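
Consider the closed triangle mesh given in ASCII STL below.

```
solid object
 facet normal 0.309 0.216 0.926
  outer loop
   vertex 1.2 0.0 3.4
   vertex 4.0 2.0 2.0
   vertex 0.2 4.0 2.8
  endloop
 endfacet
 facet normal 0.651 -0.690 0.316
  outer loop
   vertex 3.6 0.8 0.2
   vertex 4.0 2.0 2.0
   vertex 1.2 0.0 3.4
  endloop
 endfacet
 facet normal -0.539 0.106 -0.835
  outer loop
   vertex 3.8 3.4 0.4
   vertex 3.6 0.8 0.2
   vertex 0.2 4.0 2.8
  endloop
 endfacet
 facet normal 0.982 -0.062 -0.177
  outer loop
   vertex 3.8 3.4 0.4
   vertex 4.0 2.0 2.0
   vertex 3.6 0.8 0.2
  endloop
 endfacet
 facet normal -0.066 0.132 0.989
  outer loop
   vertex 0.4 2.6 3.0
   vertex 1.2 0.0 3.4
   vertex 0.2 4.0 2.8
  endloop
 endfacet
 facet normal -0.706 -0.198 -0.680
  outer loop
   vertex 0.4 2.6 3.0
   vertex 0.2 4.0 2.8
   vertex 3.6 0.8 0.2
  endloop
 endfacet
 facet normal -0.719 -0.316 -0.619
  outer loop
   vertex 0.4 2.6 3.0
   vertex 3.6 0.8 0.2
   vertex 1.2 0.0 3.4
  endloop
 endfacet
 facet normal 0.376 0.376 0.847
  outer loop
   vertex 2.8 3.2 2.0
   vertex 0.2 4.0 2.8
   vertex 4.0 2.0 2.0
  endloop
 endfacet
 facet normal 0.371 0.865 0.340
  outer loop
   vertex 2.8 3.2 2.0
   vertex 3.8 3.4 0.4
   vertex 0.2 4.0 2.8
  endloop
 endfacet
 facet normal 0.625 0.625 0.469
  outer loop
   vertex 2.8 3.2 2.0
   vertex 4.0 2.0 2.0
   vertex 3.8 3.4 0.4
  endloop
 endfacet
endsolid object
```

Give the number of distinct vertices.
7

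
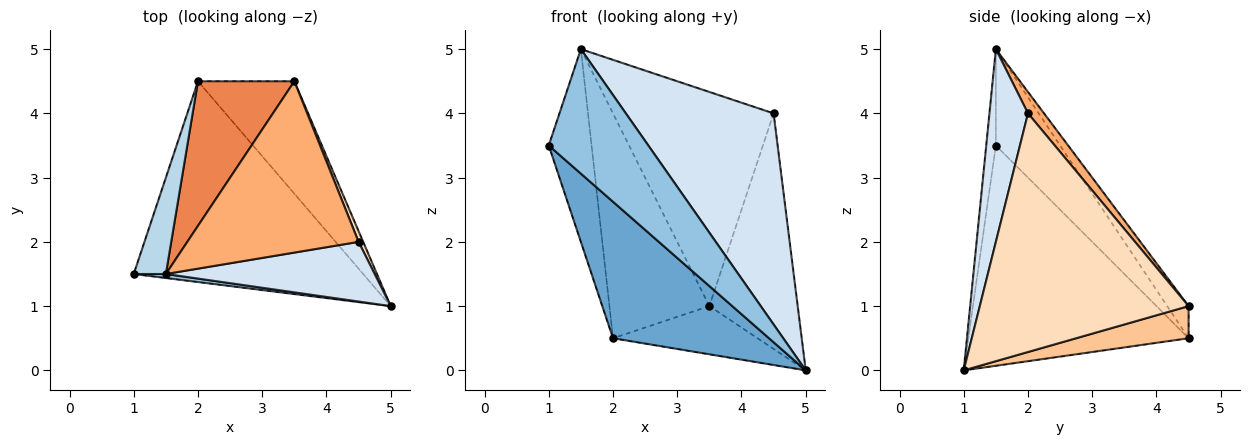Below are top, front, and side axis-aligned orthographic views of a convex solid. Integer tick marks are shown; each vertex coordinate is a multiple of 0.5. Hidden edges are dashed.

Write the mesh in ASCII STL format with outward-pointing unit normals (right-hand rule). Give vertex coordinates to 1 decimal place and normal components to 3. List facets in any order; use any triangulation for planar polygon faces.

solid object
 facet normal -0.622 -0.440 -0.648
  outer loop
   vertex 2.0 4.5 0.5
   vertex 5.0 1.0 0.0
   vertex 1.0 1.5 3.5
  endloop
 endfacet
 facet normal -0.096 -0.995 0.032
  outer loop
   vertex 1.5 1.5 5.0
   vertex 1.0 1.5 3.5
   vertex 5.0 1.0 0.0
  endloop
 endfacet
 facet normal -0.802 0.535 0.267
  outer loop
   vertex 1.5 1.5 5.0
   vertex 2.0 4.5 0.5
   vertex 1.0 1.5 3.5
  endloop
 endfacet
 facet normal 0.243 -0.933 0.264
  outer loop
   vertex 4.5 2.0 4.0
   vertex 1.5 1.5 5.0
   vertex 5.0 1.0 0.0
  endloop
 endfacet
 facet normal -0.177 0.828 0.532
  outer loop
   vertex 3.5 4.5 1.0
   vertex 2.0 4.5 0.5
   vertex 1.5 1.5 5.0
  endloop
 endfacet
 facet normal 0.078 0.778 0.623
  outer loop
   vertex 3.5 4.5 1.0
   vertex 1.5 1.5 5.0
   vertex 4.5 2.0 4.0
  endloop
 endfacet
 facet normal 0.293 0.377 -0.879
  outer loop
   vertex 3.5 4.5 1.0
   vertex 5.0 1.0 0.0
   vertex 2.0 4.5 0.5
  endloop
 endfacet
 facet normal 0.921 0.390 0.018
  outer loop
   vertex 3.5 4.5 1.0
   vertex 4.5 2.0 4.0
   vertex 5.0 1.0 0.0
  endloop
 endfacet
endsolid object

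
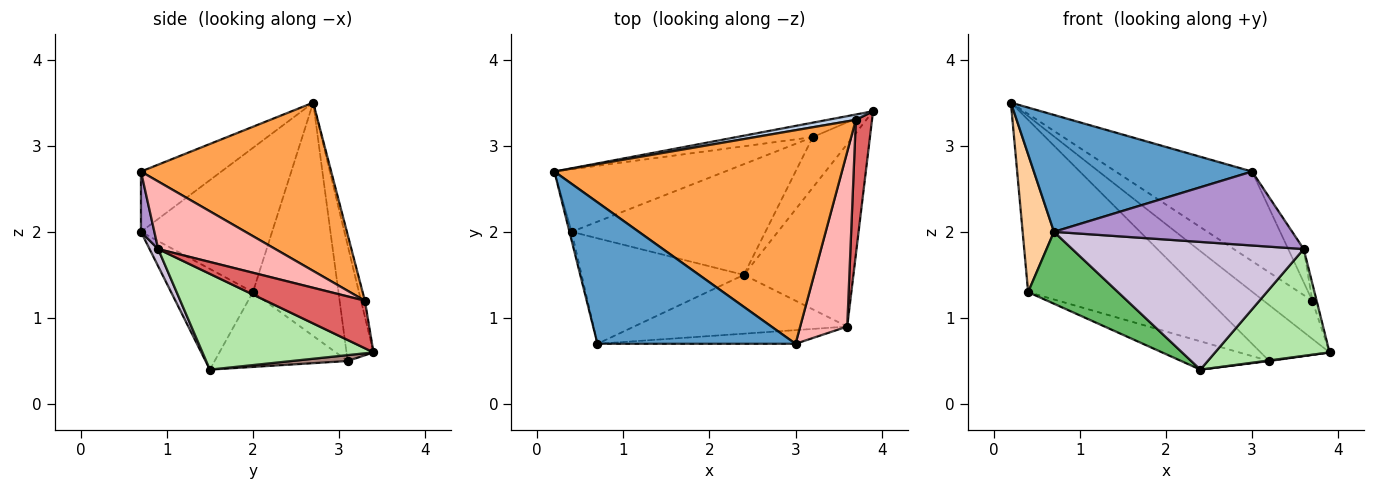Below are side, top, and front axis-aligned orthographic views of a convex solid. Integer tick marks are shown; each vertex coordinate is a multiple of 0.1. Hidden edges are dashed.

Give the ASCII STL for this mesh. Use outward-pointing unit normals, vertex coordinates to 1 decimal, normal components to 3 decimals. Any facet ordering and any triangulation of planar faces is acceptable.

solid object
 facet normal -0.228 -0.620 0.751
  outer loop
   vertex 0.7 0.7 2.0
   vertex 3.0 0.7 2.7
   vertex 0.2 2.7 3.5
  endloop
 endfacet
 facet normal -0.078 0.987 0.138
  outer loop
   vertex 3.7 3.3 1.2
   vertex 3.9 3.4 0.6
   vertex 0.2 2.7 3.5
  endloop
 endfacet
 facet normal 0.475 0.340 0.812
  outer loop
   vertex 3.7 3.3 1.2
   vertex 0.2 2.7 3.5
   vertex 3.0 0.7 2.7
  endloop
 endfacet
 facet normal -0.973 -0.232 -0.015
  outer loop
   vertex 0.4 2.0 1.3
   vertex 0.7 0.7 2.0
   vertex 0.2 2.7 3.5
  endloop
 endfacet
 facet normal -0.456 -0.501 -0.735
  outer loop
   vertex 0.4 2.0 1.3
   vertex 2.4 1.5 0.4
   vertex 0.7 0.7 2.0
  endloop
 endfacet
 facet normal 0.602 -0.403 -0.689
  outer loop
   vertex 3.6 0.9 1.8
   vertex 2.4 1.5 0.4
   vertex 3.9 3.4 0.6
  endloop
 endfacet
 facet normal 0.946 0.041 0.322
  outer loop
   vertex 3.6 0.9 1.8
   vertex 3.9 3.4 0.6
   vertex 3.7 3.3 1.2
  endloop
 endfacet
 facet normal 0.816 0.108 0.568
  outer loop
   vertex 3.6 0.9 1.8
   vertex 3.7 3.3 1.2
   vertex 3.0 0.7 2.7
  endloop
 endfacet
 facet normal 0.055 -0.982 -0.181
  outer loop
   vertex 3.6 0.9 1.8
   vertex 3.0 0.7 2.7
   vertex 0.7 0.7 2.0
  endloop
 endfacet
 facet normal 0.034 -0.908 -0.418
  outer loop
   vertex 3.6 0.9 1.8
   vertex 0.7 0.7 2.0
   vertex 2.4 1.5 0.4
  endloop
 endfacet
 facet normal 0.146 -0.011 -0.989
  outer loop
   vertex 3.2 3.1 0.5
   vertex 3.9 3.4 0.6
   vertex 2.4 1.5 0.4
  endloop
 endfacet
 facet normal -0.350 0.232 -0.907
  outer loop
   vertex 3.2 3.1 0.5
   vertex 2.4 1.5 0.4
   vertex 0.4 2.0 1.3
  endloop
 endfacet
 facet normal -0.355 0.905 -0.234
  outer loop
   vertex 3.2 3.1 0.5
   vertex 0.2 2.7 3.5
   vertex 3.9 3.4 0.6
  endloop
 endfacet
 facet normal -0.423 0.852 -0.309
  outer loop
   vertex 3.2 3.1 0.5
   vertex 0.4 2.0 1.3
   vertex 0.2 2.7 3.5
  endloop
 endfacet
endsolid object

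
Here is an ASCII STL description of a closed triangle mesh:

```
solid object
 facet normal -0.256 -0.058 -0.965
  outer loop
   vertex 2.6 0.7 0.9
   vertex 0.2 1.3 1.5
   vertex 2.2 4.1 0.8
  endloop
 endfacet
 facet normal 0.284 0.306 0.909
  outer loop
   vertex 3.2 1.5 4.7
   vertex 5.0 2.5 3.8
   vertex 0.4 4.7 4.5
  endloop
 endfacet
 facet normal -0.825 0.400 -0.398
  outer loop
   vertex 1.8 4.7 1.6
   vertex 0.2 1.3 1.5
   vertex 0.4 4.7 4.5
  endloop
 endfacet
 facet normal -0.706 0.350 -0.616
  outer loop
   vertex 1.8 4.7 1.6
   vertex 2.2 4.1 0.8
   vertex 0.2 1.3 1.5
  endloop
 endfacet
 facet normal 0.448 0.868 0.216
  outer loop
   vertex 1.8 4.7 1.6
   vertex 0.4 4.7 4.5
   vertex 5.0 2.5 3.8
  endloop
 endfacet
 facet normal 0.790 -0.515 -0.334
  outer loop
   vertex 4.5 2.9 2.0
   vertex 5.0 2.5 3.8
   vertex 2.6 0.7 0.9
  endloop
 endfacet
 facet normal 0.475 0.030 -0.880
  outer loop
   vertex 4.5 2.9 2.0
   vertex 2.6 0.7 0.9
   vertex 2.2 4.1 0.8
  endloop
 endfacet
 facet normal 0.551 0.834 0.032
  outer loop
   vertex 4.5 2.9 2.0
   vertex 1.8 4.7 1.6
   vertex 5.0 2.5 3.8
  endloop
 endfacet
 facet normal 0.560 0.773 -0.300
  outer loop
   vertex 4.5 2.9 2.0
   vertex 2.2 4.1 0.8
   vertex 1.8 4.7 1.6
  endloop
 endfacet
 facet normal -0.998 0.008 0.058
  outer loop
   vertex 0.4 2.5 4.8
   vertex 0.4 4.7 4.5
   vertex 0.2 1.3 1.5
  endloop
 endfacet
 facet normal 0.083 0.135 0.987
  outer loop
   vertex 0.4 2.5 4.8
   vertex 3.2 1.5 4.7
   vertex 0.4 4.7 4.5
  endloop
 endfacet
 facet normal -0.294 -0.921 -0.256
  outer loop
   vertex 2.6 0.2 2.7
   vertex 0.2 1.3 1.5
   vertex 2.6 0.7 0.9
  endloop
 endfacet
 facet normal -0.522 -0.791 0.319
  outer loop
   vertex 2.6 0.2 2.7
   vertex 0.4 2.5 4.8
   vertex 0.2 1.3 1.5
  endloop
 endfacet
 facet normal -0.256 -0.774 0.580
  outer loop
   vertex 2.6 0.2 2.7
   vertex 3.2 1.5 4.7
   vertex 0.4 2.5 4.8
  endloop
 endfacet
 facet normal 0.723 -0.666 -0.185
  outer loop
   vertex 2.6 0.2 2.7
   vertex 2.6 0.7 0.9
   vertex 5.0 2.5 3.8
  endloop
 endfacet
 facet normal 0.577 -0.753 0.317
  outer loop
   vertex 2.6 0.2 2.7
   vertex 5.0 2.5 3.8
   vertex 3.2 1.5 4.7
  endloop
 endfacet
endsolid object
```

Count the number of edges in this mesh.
24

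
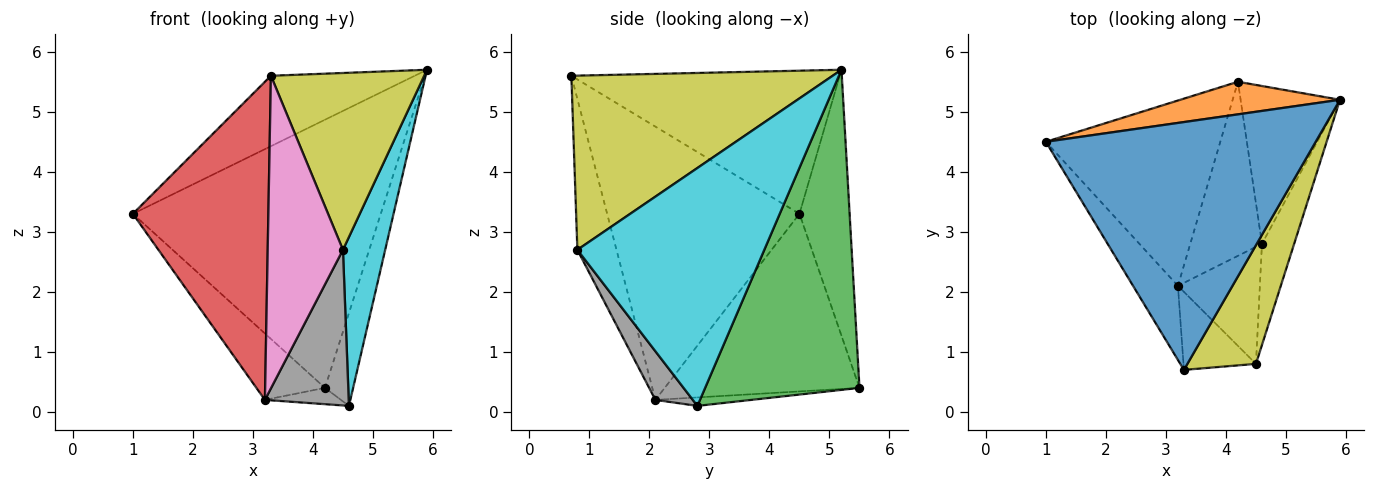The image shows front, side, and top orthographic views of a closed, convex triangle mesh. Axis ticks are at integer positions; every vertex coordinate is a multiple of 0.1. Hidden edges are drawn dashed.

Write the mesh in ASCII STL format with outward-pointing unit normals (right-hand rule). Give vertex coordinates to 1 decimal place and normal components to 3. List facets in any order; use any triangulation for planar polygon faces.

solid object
 facet normal -0.454 0.244 0.857
  outer loop
   vertex 3.3 0.7 5.6
   vertex 5.9 5.2 5.7
   vertex 1.0 4.5 3.3
  endloop
 endfacet
 facet normal -0.197 0.973 0.118
  outer loop
   vertex 4.2 5.5 0.4
   vertex 1.0 4.5 3.3
   vertex 5.9 5.2 5.7
  endloop
 endfacet
 facet normal 0.941 0.172 -0.292
  outer loop
   vertex 4.2 5.5 0.4
   vertex 5.9 5.2 5.7
   vertex 4.6 2.8 0.1
  endloop
 endfacet
 facet normal -0.810 -0.571 -0.133
  outer loop
   vertex 3.2 2.1 0.2
   vertex 3.3 0.7 5.6
   vertex 1.0 4.5 3.3
  endloop
 endfacet
 facet normal -0.692 0.244 -0.680
  outer loop
   vertex 3.2 2.1 0.2
   vertex 1.0 4.5 3.3
   vertex 4.2 5.5 0.4
  endloop
 endfacet
 facet normal -0.117 0.093 -0.989
  outer loop
   vertex 3.2 2.1 0.2
   vertex 4.2 5.5 0.4
   vertex 4.6 2.8 0.1
  endloop
 endfacet
 facet normal -0.450 -0.866 -0.216
  outer loop
   vertex 4.5 0.8 2.7
   vertex 3.3 0.7 5.6
   vertex 3.2 2.1 0.2
  endloop
 endfacet
 facet normal 0.336 -0.753 -0.566
  outer loop
   vertex 4.5 0.8 2.7
   vertex 3.2 2.1 0.2
   vertex 4.6 2.8 0.1
  endloop
 endfacet
 facet normal 0.817 -0.479 0.321
  outer loop
   vertex 4.5 0.8 2.7
   vertex 5.9 5.2 5.7
   vertex 3.3 0.7 5.6
  endloop
 endfacet
 facet normal 0.967 -0.218 -0.131
  outer loop
   vertex 4.5 0.8 2.7
   vertex 4.6 2.8 0.1
   vertex 5.9 5.2 5.7
  endloop
 endfacet
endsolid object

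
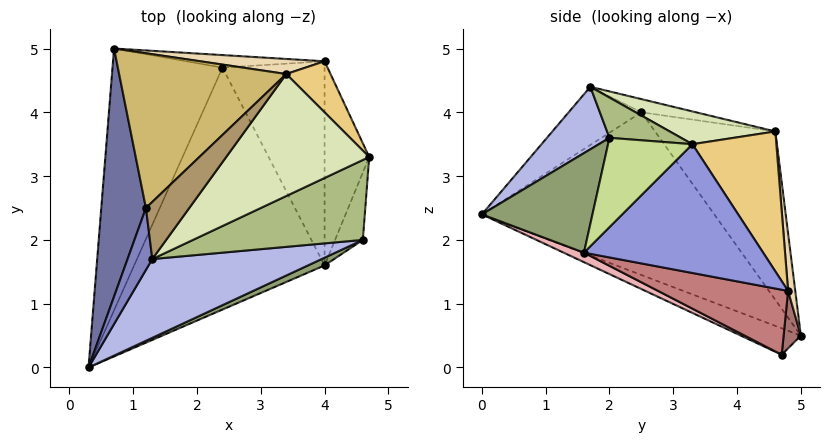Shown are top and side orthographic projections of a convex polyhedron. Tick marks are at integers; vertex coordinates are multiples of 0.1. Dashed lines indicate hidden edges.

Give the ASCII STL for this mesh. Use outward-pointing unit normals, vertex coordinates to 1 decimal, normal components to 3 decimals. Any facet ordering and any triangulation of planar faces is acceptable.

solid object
 facet normal -0.949 0.175 0.261
  outer loop
   vertex 1.2 2.5 4.0
   vertex 0.7 5.0 0.5
   vertex 0.3 0.0 2.4
  endloop
 endfacet
 facet normal -0.917 0.080 0.390
  outer loop
   vertex 1.2 2.5 4.0
   vertex 0.3 0.0 2.4
   vertex 1.3 1.7 4.4
  endloop
 endfacet
 facet normal 0.943 -0.061 -0.327
  outer loop
   vertex 4.0 4.8 1.2
   vertex 4.7 3.3 3.5
   vertex 4.0 1.6 1.8
  endloop
 endfacet
 facet normal 0.210 -0.794 0.570
  outer loop
   vertex 4.6 2.0 3.6
   vertex 1.3 1.7 4.4
   vertex 0.3 0.0 2.4
  endloop
 endfacet
 facet normal 0.405 -0.912 0.068
  outer loop
   vertex 4.6 2.0 3.6
   vertex 0.3 0.0 2.4
   vertex 4.0 1.6 1.8
  endloop
 endfacet
 facet normal 0.230 0.057 0.971
  outer loop
   vertex 4.6 2.0 3.6
   vertex 4.7 3.3 3.5
   vertex 1.3 1.7 4.4
  endloop
 endfacet
 facet normal 0.951 -0.096 -0.296
  outer loop
   vertex 4.6 2.0 3.6
   vertex 4.0 1.6 1.8
   vertex 4.7 3.3 3.5
  endloop
 endfacet
 facet normal 0.223 0.073 0.972
  outer loop
   vertex 3.4 4.6 3.7
   vertex 1.3 1.7 4.4
   vertex 4.7 3.3 3.5
  endloop
 endfacet
 facet normal -0.266 0.404 0.875
  outer loop
   vertex 3.4 4.6 3.7
   vertex 1.2 2.5 4.0
   vertex 1.3 1.7 4.4
  endloop
 endfacet
 facet normal -0.542 0.645 0.538
  outer loop
   vertex 3.4 4.6 3.7
   vertex 0.7 5.0 0.5
   vertex 1.2 2.5 4.0
  endloop
 endfacet
 facet normal 0.706 0.672 0.223
  outer loop
   vertex 3.4 4.6 3.7
   vertex 4.7 3.3 3.5
   vertex 4.0 4.8 1.2
  endloop
 endfacet
 facet normal 0.041 0.995 0.090
  outer loop
   vertex 3.4 4.6 3.7
   vertex 4.0 4.8 1.2
   vertex 0.7 5.0 0.5
  endloop
 endfacet
 facet normal 0.118 0.952 -0.284
  outer loop
   vertex 2.4 4.7 0.2
   vertex 0.7 5.0 0.5
   vertex 4.0 4.8 1.2
  endloop
 endfacet
 facet normal 0.530 -0.156 -0.833
  outer loop
   vertex 2.4 4.7 0.2
   vertex 4.0 4.8 1.2
   vertex 4.0 1.6 1.8
  endloop
 endfacet
 facet normal -0.220 -0.331 -0.918
  outer loop
   vertex 2.4 4.7 0.2
   vertex 0.3 0.0 2.4
   vertex 0.7 5.0 0.5
  endloop
 endfacet
 facet normal 0.045 -0.440 -0.897
  outer loop
   vertex 2.4 4.7 0.2
   vertex 4.0 1.6 1.8
   vertex 0.3 0.0 2.4
  endloop
 endfacet
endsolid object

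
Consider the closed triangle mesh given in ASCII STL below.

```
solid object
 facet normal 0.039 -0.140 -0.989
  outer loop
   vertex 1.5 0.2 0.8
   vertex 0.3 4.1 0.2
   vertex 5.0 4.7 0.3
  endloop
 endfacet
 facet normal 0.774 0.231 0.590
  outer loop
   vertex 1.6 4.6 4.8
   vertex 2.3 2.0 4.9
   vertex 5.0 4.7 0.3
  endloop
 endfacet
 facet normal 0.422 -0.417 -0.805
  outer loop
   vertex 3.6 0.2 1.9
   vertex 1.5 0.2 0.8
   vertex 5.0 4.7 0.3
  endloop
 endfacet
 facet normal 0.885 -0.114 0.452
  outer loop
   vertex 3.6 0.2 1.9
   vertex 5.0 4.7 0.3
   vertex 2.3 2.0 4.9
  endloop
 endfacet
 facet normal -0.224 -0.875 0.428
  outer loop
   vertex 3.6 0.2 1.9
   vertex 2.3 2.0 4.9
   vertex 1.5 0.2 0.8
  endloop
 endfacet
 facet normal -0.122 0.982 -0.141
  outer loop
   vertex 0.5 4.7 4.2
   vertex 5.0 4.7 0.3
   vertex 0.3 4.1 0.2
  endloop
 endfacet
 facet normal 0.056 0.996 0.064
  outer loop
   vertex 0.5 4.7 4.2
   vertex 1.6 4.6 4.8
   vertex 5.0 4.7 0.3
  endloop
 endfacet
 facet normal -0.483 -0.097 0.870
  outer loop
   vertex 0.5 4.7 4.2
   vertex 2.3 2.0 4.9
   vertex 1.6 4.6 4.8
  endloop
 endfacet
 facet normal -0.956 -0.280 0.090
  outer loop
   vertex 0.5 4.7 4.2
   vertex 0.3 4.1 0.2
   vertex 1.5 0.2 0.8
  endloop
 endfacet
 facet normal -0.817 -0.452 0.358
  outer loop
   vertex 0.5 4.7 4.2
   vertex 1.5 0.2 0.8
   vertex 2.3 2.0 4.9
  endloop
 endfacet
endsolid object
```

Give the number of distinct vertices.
7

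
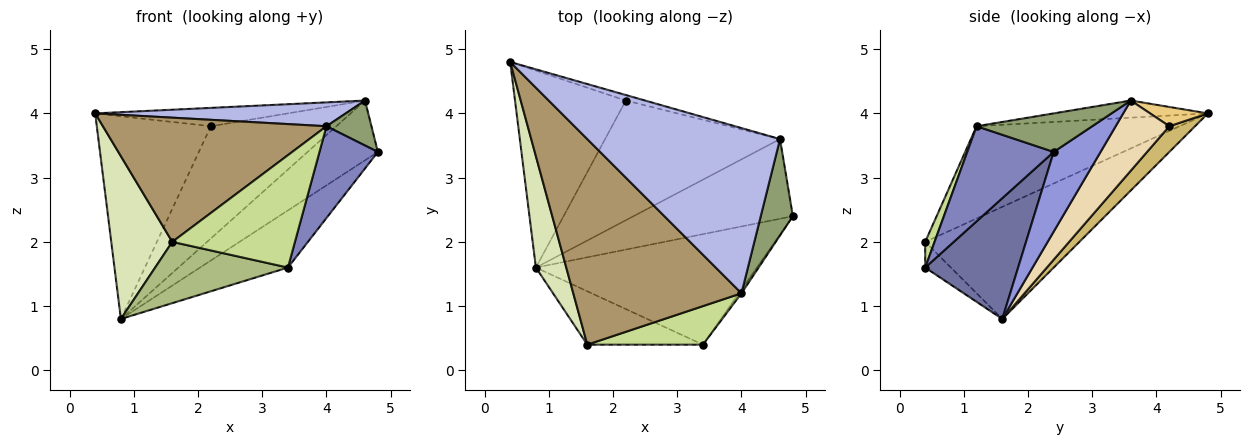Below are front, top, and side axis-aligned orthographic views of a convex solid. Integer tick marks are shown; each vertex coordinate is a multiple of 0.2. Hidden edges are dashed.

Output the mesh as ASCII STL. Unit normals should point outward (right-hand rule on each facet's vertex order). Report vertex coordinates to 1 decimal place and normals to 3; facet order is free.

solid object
 facet normal 0.437 0.413 -0.799
  outer loop
   vertex 3.4 0.4 1.6
   vertex 0.8 1.6 0.8
   vertex 4.8 2.4 3.4
  endloop
 endfacet
 facet normal 0.828 -0.560 -0.022
  outer loop
   vertex 4.0 1.2 3.8
   vertex 3.4 0.4 1.6
   vertex 4.8 2.4 3.4
  endloop
 endfacet
 facet normal 0.371 0.557 -0.743
  outer loop
   vertex 4.6 3.6 4.2
   vertex 4.8 2.4 3.4
   vertex 0.8 1.6 0.8
  endloop
 endfacet
 facet normal -0.088 -0.142 0.986
  outer loop
   vertex 4.6 3.6 4.2
   vertex 0.4 4.8 4.0
   vertex 4.0 1.2 3.8
  endloop
 endfacet
 facet normal 0.736 -0.286 0.613
  outer loop
   vertex 4.6 3.6 4.2
   vertex 4.0 1.2 3.8
   vertex 4.8 2.4 3.4
  endloop
 endfacet
 facet normal -0.144 -0.746 -0.650
  outer loop
   vertex 1.6 0.4 2.0
   vertex 0.8 1.6 0.8
   vertex 3.4 0.4 1.6
  endloop
 endfacet
 facet normal 0.072 -0.943 0.323
  outer loop
   vertex 1.6 0.4 2.0
   vertex 3.4 0.4 1.6
   vertex 4.0 1.2 3.8
  endloop
 endfacet
 facet normal -0.902 -0.357 0.244
  outer loop
   vertex 1.6 0.4 2.0
   vertex 0.4 4.8 4.0
   vertex 0.8 1.6 0.8
  endloop
 endfacet
 facet normal -0.425 -0.468 0.775
  outer loop
   vertex 1.6 0.4 2.0
   vertex 4.0 1.2 3.8
   vertex 0.4 4.8 4.0
  endloop
 endfacet
 facet normal 0.160 0.708 -0.688
  outer loop
   vertex 2.2 4.2 3.8
   vertex 0.8 1.6 0.8
   vertex 0.4 4.8 4.0
  endloop
 endfacet
 facet normal 0.276 0.921 -0.276
  outer loop
   vertex 2.2 4.2 3.8
   vertex 0.4 4.8 4.0
   vertex 4.6 3.6 4.2
  endloop
 endfacet
 facet normal 0.281 0.657 -0.700
  outer loop
   vertex 2.2 4.2 3.8
   vertex 4.6 3.6 4.2
   vertex 0.8 1.6 0.8
  endloop
 endfacet
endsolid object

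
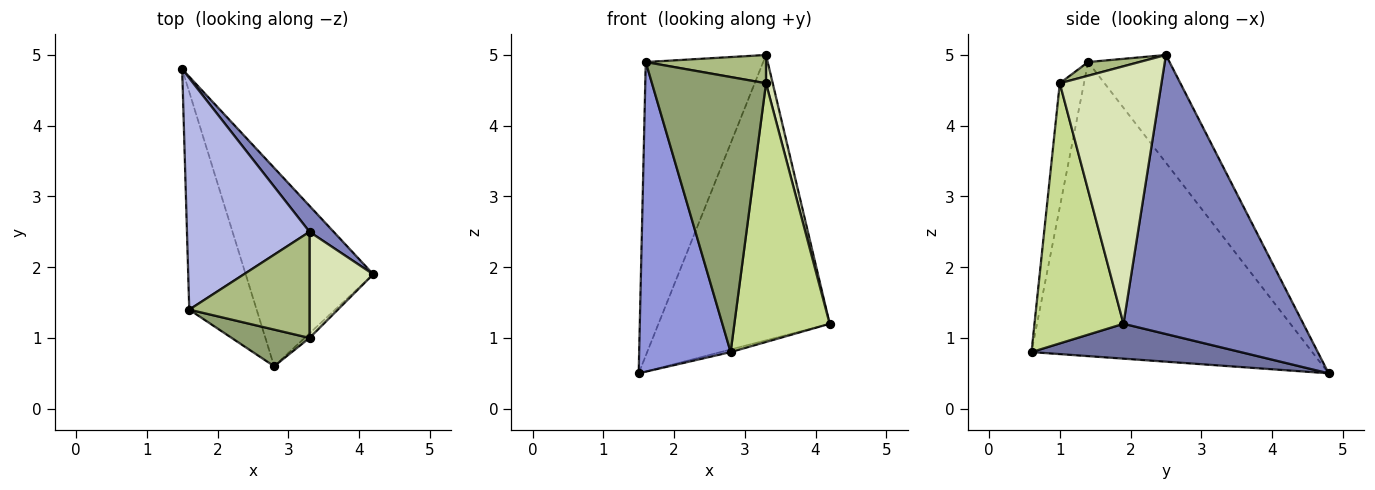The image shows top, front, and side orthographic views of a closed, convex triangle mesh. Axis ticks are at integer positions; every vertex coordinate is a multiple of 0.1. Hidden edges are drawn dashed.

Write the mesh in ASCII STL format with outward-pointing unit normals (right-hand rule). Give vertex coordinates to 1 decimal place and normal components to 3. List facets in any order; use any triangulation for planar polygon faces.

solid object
 facet normal 0.264 0.013 -0.965
  outer loop
   vertex 2.8 0.6 0.8
   vertex 1.5 4.8 0.5
   vertex 4.2 1.9 1.2
  endloop
 endfacet
 facet normal 0.723 0.688 0.063
  outer loop
   vertex 3.3 2.5 5.0
   vertex 4.2 1.9 1.2
   vertex 1.5 4.8 0.5
  endloop
 endfacet
 facet normal -0.929 -0.303 -0.213
  outer loop
   vertex 1.6 1.4 4.9
   vertex 1.5 4.8 0.5
   vertex 2.8 0.6 0.8
  endloop
 endfacet
 facet normal -0.478 0.690 0.544
  outer loop
   vertex 1.6 1.4 4.9
   vertex 3.3 2.5 5.0
   vertex 1.5 4.8 0.5
  endloop
 endfacet
 facet normal -0.205 -0.970 0.129
  outer loop
   vertex 3.3 1.0 4.6
   vertex 1.6 1.4 4.9
   vertex 2.8 0.6 0.8
  endloop
 endfacet
 facet normal 0.109 -0.256 0.960
  outer loop
   vertex 3.3 1.0 4.6
   vertex 3.3 2.5 5.0
   vertex 1.6 1.4 4.9
  endloop
 endfacet
 facet normal 0.682 -0.731 -0.013
  outer loop
   vertex 3.3 1.0 4.6
   vertex 2.8 0.6 0.8
   vertex 4.2 1.9 1.2
  endloop
 endfacet
 facet normal 0.969 -0.064 0.240
  outer loop
   vertex 3.3 1.0 4.6
   vertex 4.2 1.9 1.2
   vertex 3.3 2.5 5.0
  endloop
 endfacet
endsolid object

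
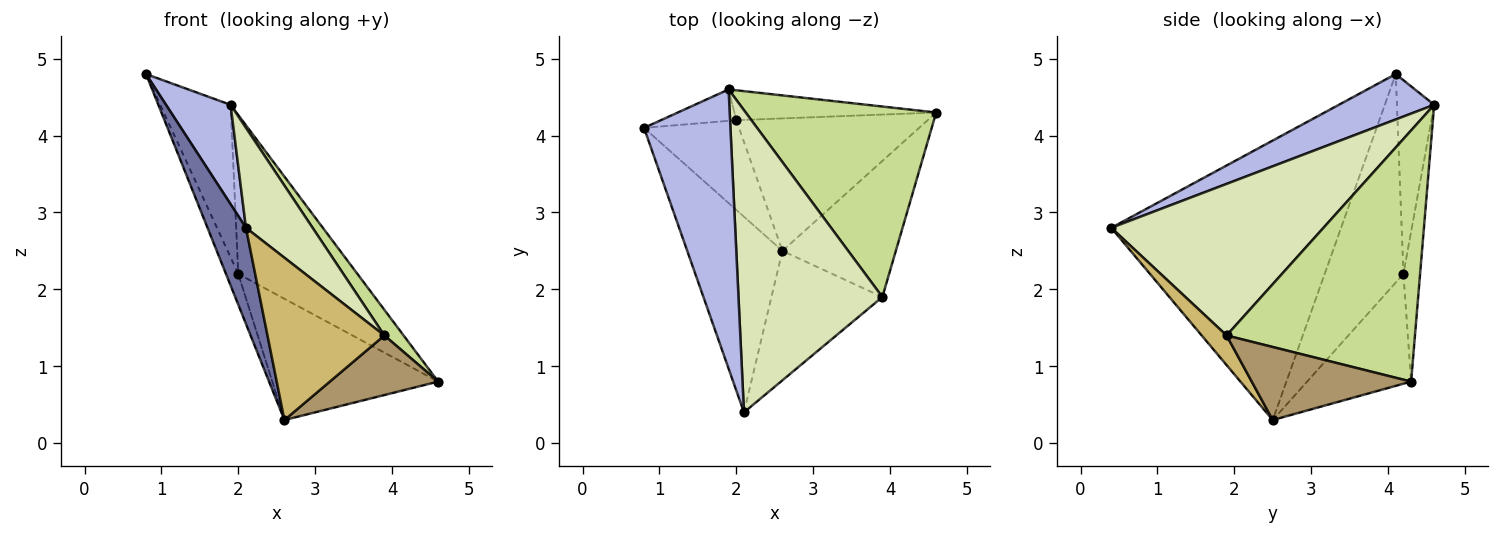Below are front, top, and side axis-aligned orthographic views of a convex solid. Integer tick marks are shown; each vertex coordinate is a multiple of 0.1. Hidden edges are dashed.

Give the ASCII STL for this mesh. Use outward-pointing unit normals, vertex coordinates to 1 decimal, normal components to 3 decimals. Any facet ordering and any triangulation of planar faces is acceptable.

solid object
 facet normal -0.935 -0.156 -0.318
  outer loop
   vertex 2.6 2.5 0.3
   vertex 2.1 0.4 2.8
   vertex 0.8 4.1 4.8
  endloop
 endfacet
 facet normal -0.901 0.141 -0.410
  outer loop
   vertex 2.0 4.2 2.2
   vertex 2.6 2.5 0.3
   vertex 0.8 4.1 4.8
  endloop
 endfacet
 facet normal -0.390 0.622 -0.679
  outer loop
   vertex 2.0 4.2 2.2
   vertex 4.6 4.3 0.8
   vertex 2.6 2.5 0.3
  endloop
 endfacet
 facet normal 0.444 -0.301 0.844
  outer loop
   vertex 1.9 4.6 4.4
   vertex 0.8 4.1 4.8
   vertex 2.1 0.4 2.8
  endloop
 endfacet
 facet normal -0.460 0.870 -0.179
  outer loop
   vertex 1.9 4.6 4.4
   vertex 2.0 4.2 2.2
   vertex 0.8 4.1 4.8
  endloop
 endfacet
 facet normal -0.136 0.974 -0.183
  outer loop
   vertex 1.9 4.6 4.4
   vertex 4.6 4.3 0.8
   vertex 2.0 4.2 2.2
  endloop
 endfacet
 facet normal 0.794 -0.081 0.602
  outer loop
   vertex 3.9 1.9 1.4
   vertex 4.6 4.3 0.8
   vertex 1.9 4.6 4.4
  endloop
 endfacet
 facet normal 0.707 -0.222 0.671
  outer loop
   vertex 3.9 1.9 1.4
   vertex 1.9 4.6 4.4
   vertex 2.1 0.4 2.8
  endloop
 endfacet
 facet normal 0.508 -0.345 -0.789
  outer loop
   vertex 3.9 1.9 1.4
   vertex 2.6 2.5 0.3
   vertex 4.6 4.3 0.8
  endloop
 endfacet
 facet normal 0.164 -0.771 -0.615
  outer loop
   vertex 3.9 1.9 1.4
   vertex 2.1 0.4 2.8
   vertex 2.6 2.5 0.3
  endloop
 endfacet
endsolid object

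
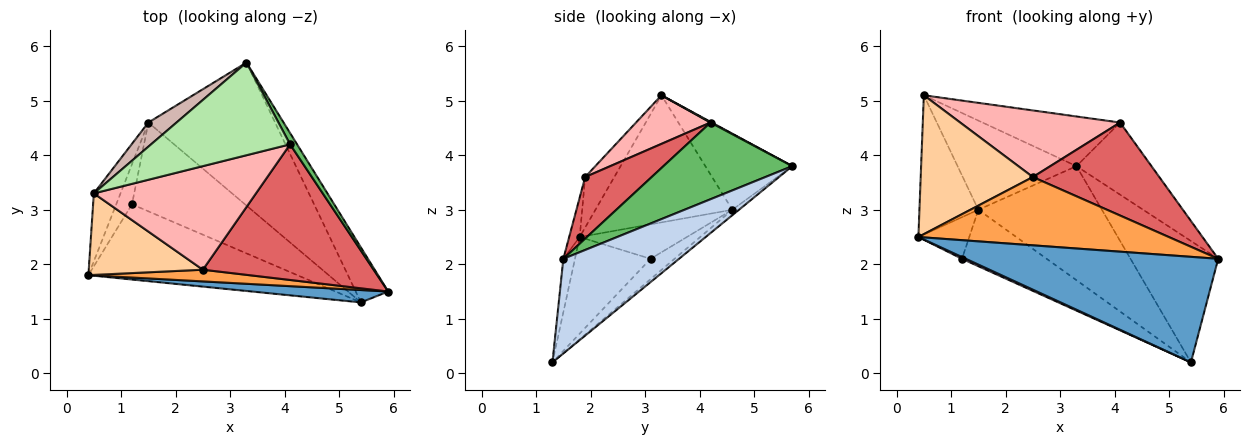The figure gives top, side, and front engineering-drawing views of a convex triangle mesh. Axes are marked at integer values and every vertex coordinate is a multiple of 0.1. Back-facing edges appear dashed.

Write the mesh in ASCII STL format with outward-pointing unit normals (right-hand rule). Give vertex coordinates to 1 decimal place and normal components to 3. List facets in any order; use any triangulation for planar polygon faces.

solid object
 facet normal -0.046 -0.992 0.116
  outer loop
   vertex 5.4 1.3 0.2
   vertex 5.9 1.5 2.1
   vertex 0.4 1.8 2.5
  endloop
 endfacet
 facet normal 0.769 0.583 -0.264
  outer loop
   vertex 5.4 1.3 0.2
   vertex 3.3 5.7 3.8
   vertex 5.9 1.5 2.1
  endloop
 endfacet
 facet normal -0.041 -0.985 0.169
  outer loop
   vertex 2.5 1.9 3.6
   vertex 0.4 1.8 2.5
   vertex 5.9 1.5 2.1
  endloop
 endfacet
 facet normal -0.219 -0.842 0.494
  outer loop
   vertex 2.5 1.9 3.6
   vertex 0.5 3.3 5.1
   vertex 0.4 1.8 2.5
  endloop
 endfacet
 facet normal 0.862 0.501 0.079
  outer loop
   vertex 4.1 4.2 4.6
   vertex 5.9 1.5 2.1
   vertex 3.3 5.7 3.8
  endloop
 endfacet
 facet normal 0.004 0.472 0.881
  outer loop
   vertex 4.1 4.2 4.6
   vertex 3.3 5.7 3.8
   vertex 0.5 3.3 5.1
  endloop
 endfacet
 facet normal 0.285 -0.542 0.791
  outer loop
   vertex 4.1 4.2 4.6
   vertex 2.5 1.9 3.6
   vertex 5.9 1.5 2.1
  endloop
 endfacet
 facet normal 0.244 -0.525 0.816
  outer loop
   vertex 4.1 4.2 4.6
   vertex 0.5 3.3 5.1
   vertex 2.5 1.9 3.6
  endloop
 endfacet
 facet normal -0.420 -0.021 -0.907
  outer loop
   vertex 1.2 3.1 2.1
   vertex 5.4 1.3 0.2
   vertex 0.4 1.8 2.5
  endloop
 endfacet
 facet normal -0.034 0.623 -0.781
  outer loop
   vertex 1.5 4.6 3.0
   vertex 3.3 5.7 3.8
   vertex 5.4 1.3 0.2
  endloop
 endfacet
 facet normal -0.150 0.531 -0.834
  outer loop
   vertex 1.5 4.6 3.0
   vertex 5.4 1.3 0.2
   vertex 1.2 3.1 2.1
  endloop
 endfacet
 facet normal -0.577 0.789 0.213
  outer loop
   vertex 1.5 4.6 3.0
   vertex 0.5 3.3 5.1
   vertex 3.3 5.7 3.8
  endloop
 endfacet
 facet normal -0.902 0.388 -0.189
  outer loop
   vertex 1.5 4.6 3.0
   vertex 0.4 1.8 2.5
   vertex 0.5 3.3 5.1
  endloop
 endfacet
 facet normal -0.835 0.396 -0.382
  outer loop
   vertex 1.5 4.6 3.0
   vertex 1.2 3.1 2.1
   vertex 0.4 1.8 2.5
  endloop
 endfacet
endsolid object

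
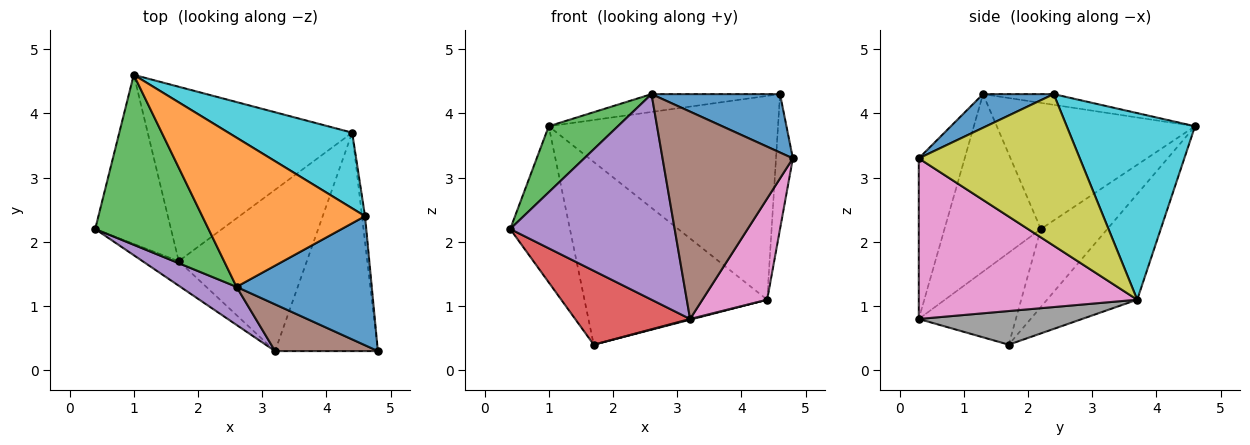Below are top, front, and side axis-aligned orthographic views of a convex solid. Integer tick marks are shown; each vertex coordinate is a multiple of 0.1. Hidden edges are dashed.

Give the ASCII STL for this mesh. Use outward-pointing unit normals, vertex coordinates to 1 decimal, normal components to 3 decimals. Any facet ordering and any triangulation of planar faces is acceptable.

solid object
 facet normal -0.603 0.541 -0.586
  outer loop
   vertex 1.7 1.7 0.4
   vertex 0.4 2.2 2.2
   vertex 1.0 4.6 3.8
  endloop
 endfacet
 facet normal -0.336 0.681 -0.650
  outer loop
   vertex 4.4 3.7 1.1
   vertex 1.7 1.7 0.4
   vertex 1.0 4.6 3.8
  endloop
 endfacet
 facet normal -0.720 -0.251 0.647
  outer loop
   vertex 2.6 1.3 4.3
   vertex 1.0 4.6 3.8
   vertex 0.4 2.2 2.2
  endloop
 endfacet
 facet normal -0.625 -0.740 -0.246
  outer loop
   vertex 3.2 0.3 0.8
   vertex 0.4 2.2 2.2
   vertex 1.7 1.7 0.4
  endloop
 endfacet
 facet normal -0.499 -0.852 0.158
  outer loop
   vertex 3.2 0.3 0.8
   vertex 2.6 1.3 4.3
   vertex 0.4 2.2 2.2
  endloop
 endfacet
 facet normal -0.325 -0.923 0.208
  outer loop
   vertex 3.2 0.3 0.8
   vertex 4.8 0.3 3.3
   vertex 2.6 1.3 4.3
  endloop
 endfacet
 facet normal 0.817 -0.242 -0.523
  outer loop
   vertex 3.2 0.3 0.8
   vertex 4.4 3.7 1.1
   vertex 4.8 0.3 3.3
  endloop
 endfacet
 facet normal 0.254 -0.004 -0.967
  outer loop
   vertex 3.2 0.3 0.8
   vertex 1.7 1.7 0.4
   vertex 4.4 3.7 1.1
  endloop
 endfacet
 facet normal 0.994 0.104 -0.020
  outer loop
   vertex 4.6 2.4 4.3
   vertex 4.8 0.3 3.3
   vertex 4.4 3.7 1.1
  endloop
 endfacet
 facet normal 0.465 0.830 0.308
  outer loop
   vertex 4.6 2.4 4.3
   vertex 4.4 3.7 1.1
   vertex 1.0 4.6 3.8
  endloop
 endfacet
 facet normal 0.221 -0.402 0.889
  outer loop
   vertex 4.6 2.4 4.3
   vertex 2.6 1.3 4.3
   vertex 4.8 0.3 3.3
  endloop
 endfacet
 facet normal -0.065 0.119 0.991
  outer loop
   vertex 4.6 2.4 4.3
   vertex 1.0 4.6 3.8
   vertex 2.6 1.3 4.3
  endloop
 endfacet
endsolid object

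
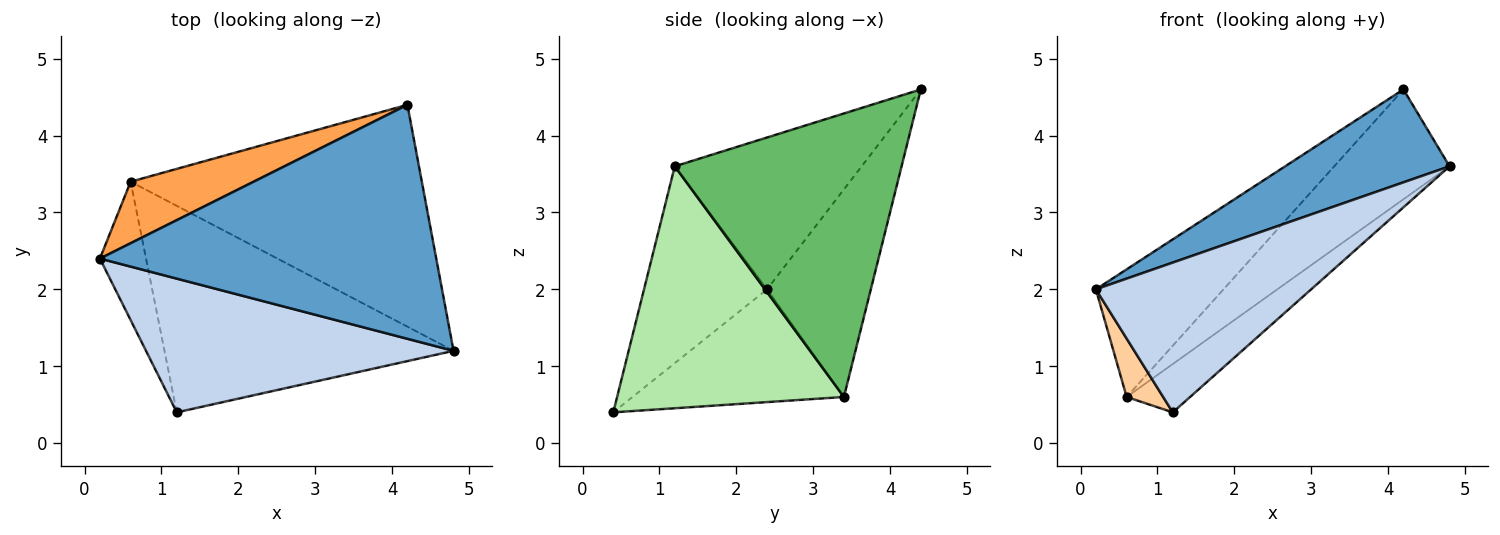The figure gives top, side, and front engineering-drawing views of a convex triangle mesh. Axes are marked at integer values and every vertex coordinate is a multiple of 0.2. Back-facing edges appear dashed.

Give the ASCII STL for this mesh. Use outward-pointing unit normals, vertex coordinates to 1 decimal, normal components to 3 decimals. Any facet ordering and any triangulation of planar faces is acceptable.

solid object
 facet normal -0.387 -0.340 0.857
  outer loop
   vertex 4.2 4.4 4.6
   vertex 0.2 2.4 2.0
   vertex 4.8 1.2 3.6
  endloop
 endfacet
 facet normal -0.392 -0.686 0.613
  outer loop
   vertex 1.2 0.4 0.4
   vertex 4.8 1.2 3.6
   vertex 0.2 2.4 2.0
  endloop
 endfacet
 facet normal -0.591 0.727 0.350
  outer loop
   vertex 0.6 3.4 0.6
   vertex 0.2 2.4 2.0
   vertex 4.2 4.4 4.6
  endloop
 endfacet
 facet normal -0.914 -0.158 -0.374
  outer loop
   vertex 0.6 3.4 0.6
   vertex 1.2 0.4 0.4
   vertex 0.2 2.4 2.0
  endloop
 endfacet
 facet normal 0.657 0.334 -0.675
  outer loop
   vertex 0.6 3.4 0.6
   vertex 4.2 4.4 4.6
   vertex 4.8 1.2 3.6
  endloop
 endfacet
 facet normal 0.632 0.177 -0.755
  outer loop
   vertex 0.6 3.4 0.6
   vertex 4.8 1.2 3.6
   vertex 1.2 0.4 0.4
  endloop
 endfacet
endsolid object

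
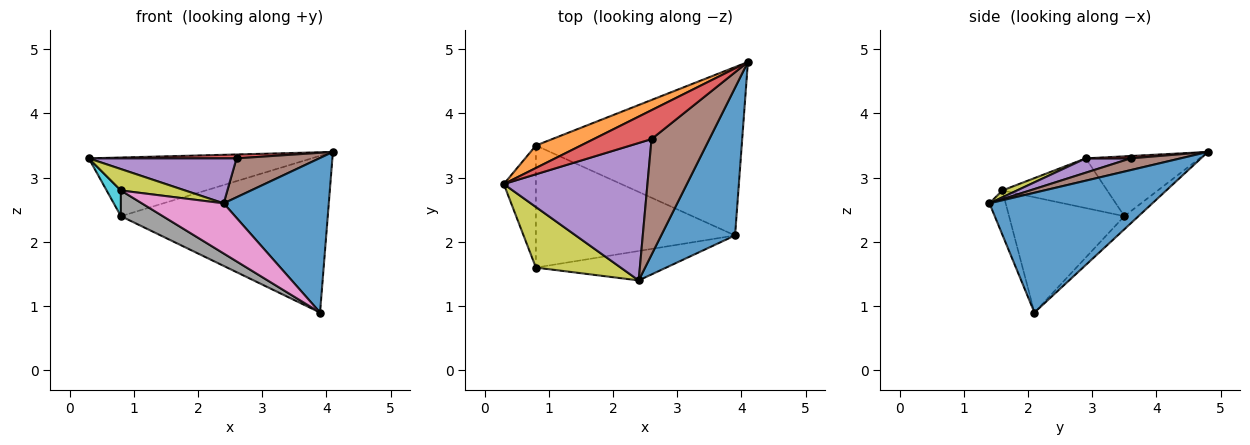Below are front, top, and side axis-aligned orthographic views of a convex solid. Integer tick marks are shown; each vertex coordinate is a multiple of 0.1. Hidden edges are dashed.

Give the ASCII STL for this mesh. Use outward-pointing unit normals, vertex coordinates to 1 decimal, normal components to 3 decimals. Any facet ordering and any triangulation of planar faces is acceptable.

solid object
 facet normal 0.746 -0.481 0.460
  outer loop
   vertex 2.4 1.4 2.6
   vertex 3.9 2.1 0.9
   vertex 4.1 4.8 3.4
  endloop
 endfacet
 facet normal -0.430 0.843 0.323
  outer loop
   vertex 0.8 3.5 2.4
   vertex 0.3 2.9 3.3
   vertex 4.1 4.8 3.4
  endloop
 endfacet
 facet normal -0.046 0.681 -0.731
  outer loop
   vertex 0.8 3.5 2.4
   vertex 4.1 4.8 3.4
   vertex 3.9 2.1 0.9
  endloop
 endfacet
 facet normal 0.041 -0.133 0.990
  outer loop
   vertex 2.6 3.6 3.3
   vertex 4.1 4.8 3.4
   vertex 0.3 2.9 3.3
  endloop
 endfacet
 facet normal 0.094 -0.310 0.946
  outer loop
   vertex 2.6 3.6 3.3
   vertex 0.3 2.9 3.3
   vertex 2.4 1.4 2.6
  endloop
 endfacet
 facet normal 0.189 -0.313 0.931
  outer loop
   vertex 2.6 3.6 3.3
   vertex 2.4 1.4 2.6
   vertex 4.1 4.8 3.4
  endloop
 endfacet
 facet normal -0.169 -0.850 -0.499
  outer loop
   vertex 0.8 1.6 2.8
   vertex 3.9 2.1 0.9
   vertex 2.4 1.4 2.6
  endloop
 endfacet
 facet normal -0.493 -0.179 -0.851
  outer loop
   vertex 0.8 1.6 2.8
   vertex 0.8 3.5 2.4
   vertex 3.9 2.1 0.9
  endloop
 endfacet
 facet normal 0.076 -0.332 0.940
  outer loop
   vertex 0.8 1.6 2.8
   vertex 2.4 1.4 2.6
   vertex 0.3 2.9 3.3
  endloop
 endfacet
 facet normal -0.834 -0.114 -0.539
  outer loop
   vertex 0.8 1.6 2.8
   vertex 0.3 2.9 3.3
   vertex 0.8 3.5 2.4
  endloop
 endfacet
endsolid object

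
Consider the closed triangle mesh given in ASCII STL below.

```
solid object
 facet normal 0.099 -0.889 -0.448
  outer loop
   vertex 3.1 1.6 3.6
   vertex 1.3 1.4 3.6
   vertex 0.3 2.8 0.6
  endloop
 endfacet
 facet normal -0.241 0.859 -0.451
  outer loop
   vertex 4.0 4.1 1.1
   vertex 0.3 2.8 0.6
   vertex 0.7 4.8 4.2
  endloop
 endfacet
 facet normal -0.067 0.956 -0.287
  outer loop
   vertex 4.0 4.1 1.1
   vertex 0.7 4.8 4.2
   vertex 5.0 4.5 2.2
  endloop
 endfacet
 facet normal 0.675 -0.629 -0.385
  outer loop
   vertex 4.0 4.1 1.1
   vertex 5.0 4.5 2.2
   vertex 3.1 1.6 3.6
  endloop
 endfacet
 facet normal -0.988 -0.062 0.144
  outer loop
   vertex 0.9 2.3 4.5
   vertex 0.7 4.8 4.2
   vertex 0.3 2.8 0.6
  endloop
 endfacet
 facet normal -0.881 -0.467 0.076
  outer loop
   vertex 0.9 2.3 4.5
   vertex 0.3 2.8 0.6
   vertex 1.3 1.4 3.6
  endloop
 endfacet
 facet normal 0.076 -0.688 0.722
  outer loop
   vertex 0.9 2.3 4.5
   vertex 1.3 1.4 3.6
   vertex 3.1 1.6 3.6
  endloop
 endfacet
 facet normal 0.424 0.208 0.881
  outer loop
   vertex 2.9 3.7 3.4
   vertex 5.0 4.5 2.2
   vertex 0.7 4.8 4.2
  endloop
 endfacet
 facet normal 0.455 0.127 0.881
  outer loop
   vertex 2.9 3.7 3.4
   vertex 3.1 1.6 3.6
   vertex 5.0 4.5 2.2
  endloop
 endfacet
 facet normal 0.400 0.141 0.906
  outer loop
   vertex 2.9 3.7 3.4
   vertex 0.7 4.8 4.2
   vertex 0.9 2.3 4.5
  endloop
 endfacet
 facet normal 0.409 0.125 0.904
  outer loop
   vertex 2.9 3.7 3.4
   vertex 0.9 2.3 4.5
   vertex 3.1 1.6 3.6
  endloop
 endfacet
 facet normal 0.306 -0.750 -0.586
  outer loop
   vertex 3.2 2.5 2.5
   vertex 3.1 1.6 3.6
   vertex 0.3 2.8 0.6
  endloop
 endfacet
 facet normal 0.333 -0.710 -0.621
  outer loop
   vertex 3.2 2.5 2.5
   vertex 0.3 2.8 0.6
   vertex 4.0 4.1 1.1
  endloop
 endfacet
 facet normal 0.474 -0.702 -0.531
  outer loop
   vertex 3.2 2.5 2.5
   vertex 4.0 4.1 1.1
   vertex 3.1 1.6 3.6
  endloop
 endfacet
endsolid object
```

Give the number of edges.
21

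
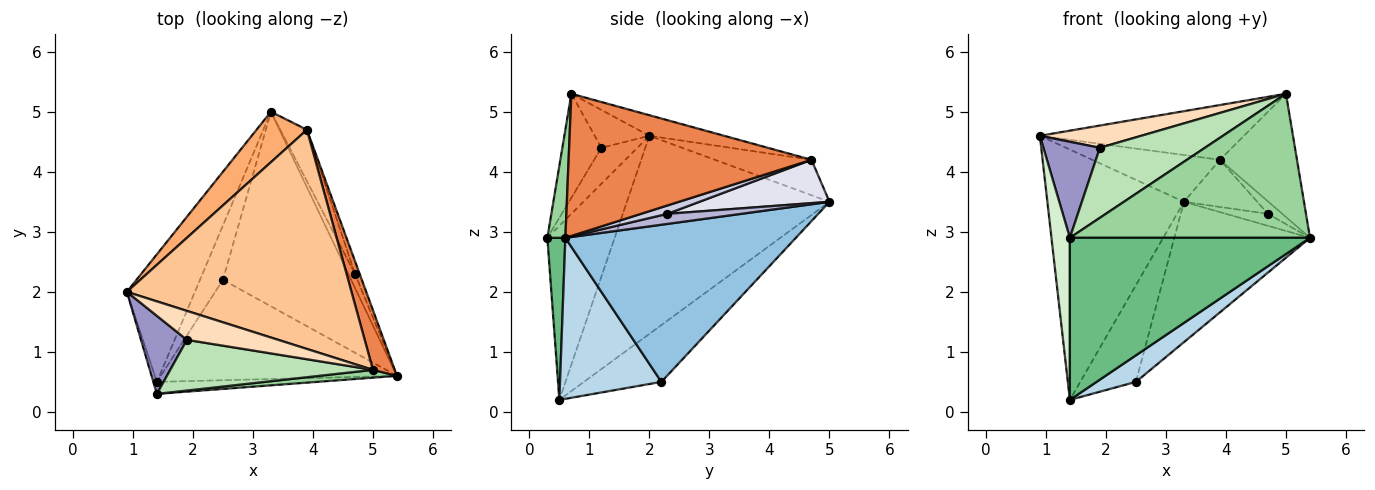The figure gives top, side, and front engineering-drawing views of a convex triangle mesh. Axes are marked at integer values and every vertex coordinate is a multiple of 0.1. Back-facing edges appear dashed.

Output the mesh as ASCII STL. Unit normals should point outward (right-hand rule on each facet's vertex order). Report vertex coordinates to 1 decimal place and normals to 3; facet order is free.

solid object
 facet normal -0.797 0.538 -0.274
  outer loop
   vertex 1.4 0.5 0.2
   vertex 0.9 2.0 4.6
   vertex 3.3 5.0 3.5
  endloop
 endfacet
 facet normal 0.705 0.415 -0.575
  outer loop
   vertex 2.5 2.2 0.5
   vertex 3.3 5.0 3.5
   vertex 5.4 0.6 2.9
  endloop
 endfacet
 facet normal 0.550 -0.214 -0.807
  outer loop
   vertex 2.5 2.2 0.5
   vertex 5.4 0.6 2.9
   vertex 1.4 0.5 0.2
  endloop
 endfacet
 facet normal -0.772 0.554 -0.312
  outer loop
   vertex 2.5 2.2 0.5
   vertex 1.4 0.5 0.2
   vertex 3.3 5.0 3.5
  endloop
 endfacet
 facet normal 0.943 0.299 0.145
  outer loop
   vertex 3.9 4.7 4.2
   vertex 5.0 0.7 5.3
   vertex 5.4 0.6 2.9
  endloop
 endfacet
 facet normal -0.458 0.605 0.652
  outer loop
   vertex 3.9 4.7 4.2
   vertex 3.3 5.0 3.5
   vertex 0.9 2.0 4.6
  endloop
 endfacet
 facet normal -0.088 0.241 0.966
  outer loop
   vertex 3.9 4.7 4.2
   vertex 0.9 2.0 4.6
   vertex 5.0 0.7 5.3
  endloop
 endfacet
 facet normal -0.312 -0.579 0.754
  outer loop
   vertex 1.9 1.2 4.4
   vertex 5.0 0.7 5.3
   vertex 0.9 2.0 4.6
  endloop
 endfacet
 facet normal 0.075 -0.994 -0.074
  outer loop
   vertex 1.4 0.3 2.9
   vertex 1.4 0.5 0.2
   vertex 5.4 0.6 2.9
  endloop
 endfacet
 facet normal 0.075 -0.996 0.054
  outer loop
   vertex 1.4 0.3 2.9
   vertex 5.4 0.6 2.9
   vertex 5.0 0.7 5.3
  endloop
 endfacet
 facet normal -0.288 -0.776 0.561
  outer loop
   vertex 1.4 0.3 2.9
   vertex 5.0 0.7 5.3
   vertex 1.9 1.2 4.4
  endloop
 endfacet
 facet normal -0.964 -0.264 -0.020
  outer loop
   vertex 1.4 0.3 2.9
   vertex 0.9 2.0 4.6
   vertex 1.4 0.5 0.2
  endloop
 endfacet
 facet normal -0.443 -0.696 0.565
  outer loop
   vertex 1.4 0.3 2.9
   vertex 1.9 1.2 4.4
   vertex 0.9 2.0 4.6
  endloop
 endfacet
 facet normal 0.754 0.428 -0.499
  outer loop
   vertex 4.7 2.3 3.3
   vertex 5.4 0.6 2.9
   vertex 3.3 5.0 3.5
  endloop
 endfacet
 facet normal 0.788 0.428 -0.442
  outer loop
   vertex 4.7 2.3 3.3
   vertex 3.9 4.7 4.2
   vertex 5.4 0.6 2.9
  endloop
 endfacet
 facet normal 0.768 0.433 -0.472
  outer loop
   vertex 4.7 2.3 3.3
   vertex 3.3 5.0 3.5
   vertex 3.9 4.7 4.2
  endloop
 endfacet
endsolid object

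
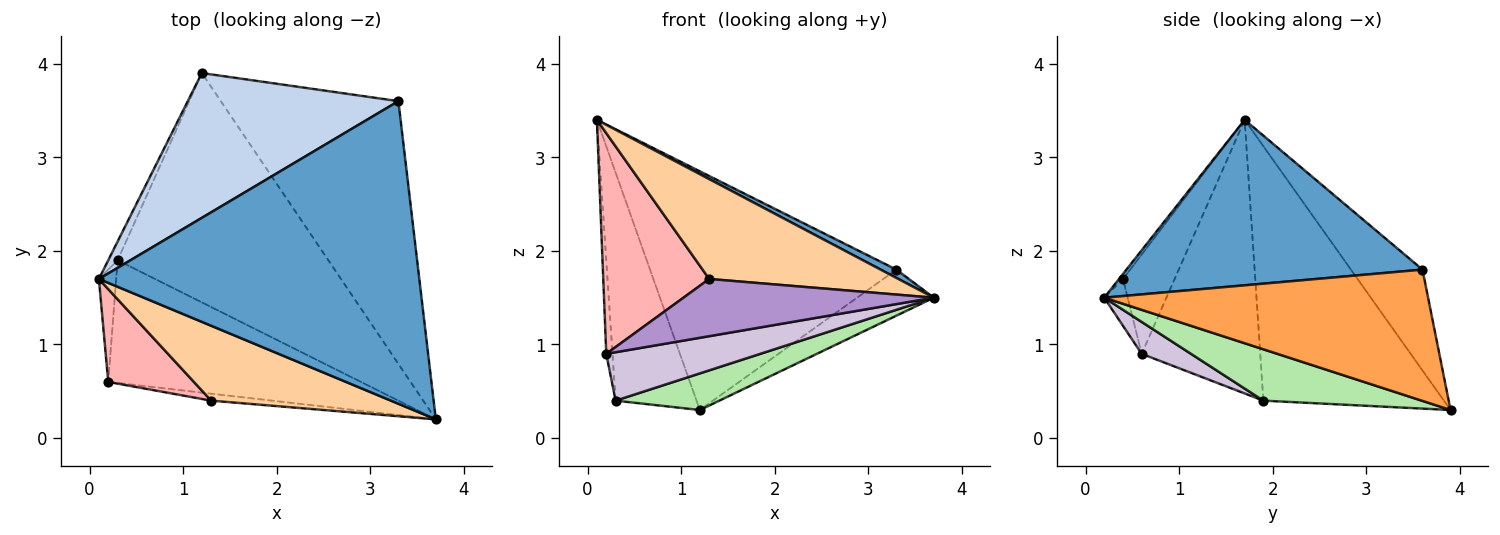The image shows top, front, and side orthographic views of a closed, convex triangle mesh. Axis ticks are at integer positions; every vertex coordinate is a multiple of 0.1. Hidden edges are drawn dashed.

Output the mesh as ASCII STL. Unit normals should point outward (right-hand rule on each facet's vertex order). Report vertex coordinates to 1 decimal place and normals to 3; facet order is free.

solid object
 facet normal 0.459 -0.024 0.888
  outer loop
   vertex 3.3 3.6 1.8
   vertex 0.1 1.7 3.4
   vertex 3.7 0.2 1.5
  endloop
 endfacet
 facet normal -0.241 0.830 0.503
  outer loop
   vertex 3.3 3.6 1.8
   vertex 1.2 3.9 0.3
   vertex 0.1 1.7 3.4
  endloop
 endfacet
 facet normal 0.589 0.140 -0.796
  outer loop
   vertex 3.3 3.6 1.8
   vertex 3.7 0.2 1.5
   vertex 1.2 3.9 0.3
  endloop
 endfacet
 facet normal -0.017 -0.800 0.600
  outer loop
   vertex 1.3 0.4 1.7
   vertex 3.7 0.2 1.5
   vertex 0.1 1.7 3.4
  endloop
 endfacet
 facet normal -0.912 0.409 -0.034
  outer loop
   vertex 0.3 1.9 0.4
   vertex 0.1 1.7 3.4
   vertex 1.2 3.9 0.3
  endloop
 endfacet
 facet normal 0.234 -0.153 -0.960
  outer loop
   vertex 0.3 1.9 0.4
   vertex 1.2 3.9 0.3
   vertex 3.7 0.2 1.5
  endloop
 endfacet
 facet normal -0.997 0.052 -0.063
  outer loop
   vertex 0.2 0.6 0.9
   vertex 0.1 1.7 3.4
   vertex 0.3 1.9 0.4
  endloop
 endfacet
 facet normal -0.410 -0.841 0.354
  outer loop
   vertex 0.2 0.6 0.9
   vertex 1.3 0.4 1.7
   vertex 0.1 1.7 3.4
  endloop
 endfacet
 facet normal -0.092 -0.988 -0.120
  outer loop
   vertex 0.2 0.6 0.9
   vertex 3.7 0.2 1.5
   vertex 1.3 0.4 1.7
  endloop
 endfacet
 facet normal 0.117 -0.364 -0.924
  outer loop
   vertex 0.2 0.6 0.9
   vertex 0.3 1.9 0.4
   vertex 3.7 0.2 1.5
  endloop
 endfacet
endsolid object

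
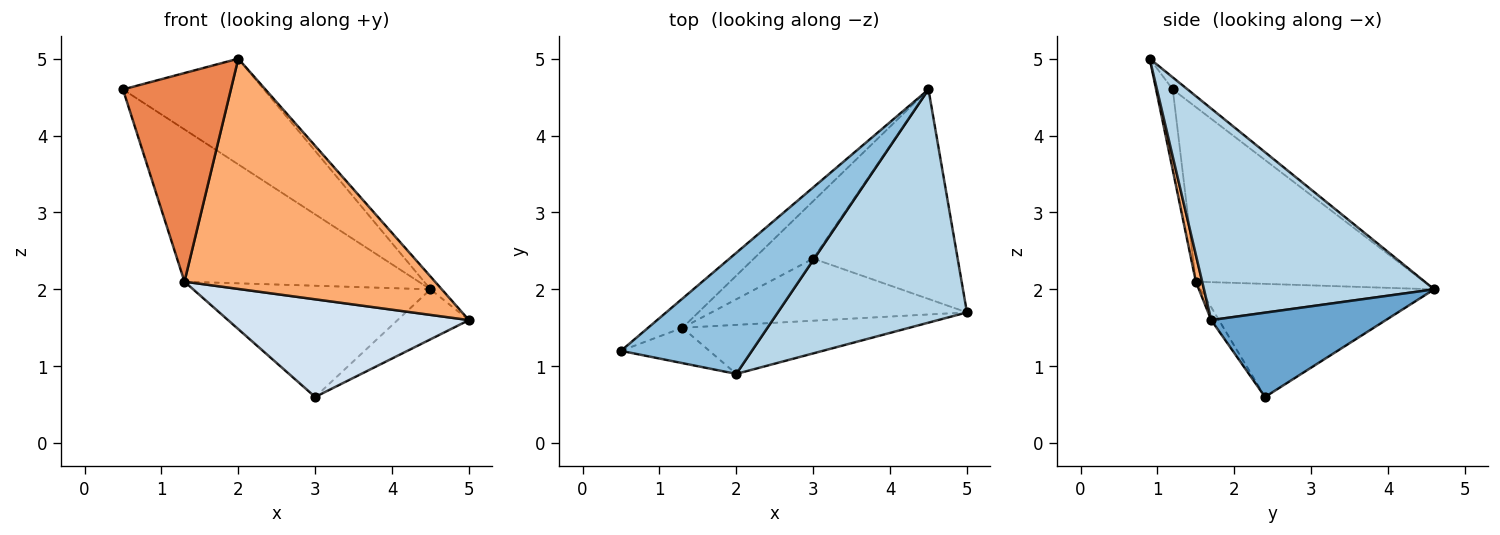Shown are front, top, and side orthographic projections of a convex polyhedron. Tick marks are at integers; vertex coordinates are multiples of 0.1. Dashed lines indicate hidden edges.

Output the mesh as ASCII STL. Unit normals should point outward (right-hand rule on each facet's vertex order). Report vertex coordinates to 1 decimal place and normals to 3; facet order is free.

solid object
 facet normal 0.494 0.202 -0.846
  outer loop
   vertex 3.0 2.4 0.6
   vertex 4.5 4.6 2.0
   vertex 5.0 1.7 1.6
  endloop
 endfacet
 facet normal -0.069 0.656 0.752
  outer loop
   vertex 2.0 0.9 5.0
   vertex 4.5 4.6 2.0
   vertex 0.5 1.2 4.6
  endloop
 endfacet
 facet normal 0.745 0.037 0.666
  outer loop
   vertex 2.0 0.9 5.0
   vertex 5.0 1.7 1.6
   vertex 4.5 4.6 2.0
  endloop
 endfacet
 facet normal -0.027 -0.843 -0.537
  outer loop
   vertex 1.3 1.5 2.1
   vertex 3.0 2.4 0.6
   vertex 5.0 1.7 1.6
  endloop
 endfacet
 facet normal -0.151 -0.975 -0.165
  outer loop
   vertex 1.3 1.5 2.1
   vertex 2.0 0.9 5.0
   vertex 0.5 1.2 4.6
  endloop
 endfacet
 facet normal 0.025 -0.978 -0.208
  outer loop
   vertex 1.3 1.5 2.1
   vertex 5.0 1.7 1.6
   vertex 2.0 0.9 5.0
  endloop
 endfacet
 facet normal -0.692 0.709 -0.136
  outer loop
   vertex 1.3 1.5 2.1
   vertex 0.5 1.2 4.6
   vertex 4.5 4.6 2.0
  endloop
 endfacet
 facet normal -0.659 0.669 -0.345
  outer loop
   vertex 1.3 1.5 2.1
   vertex 4.5 4.6 2.0
   vertex 3.0 2.4 0.6
  endloop
 endfacet
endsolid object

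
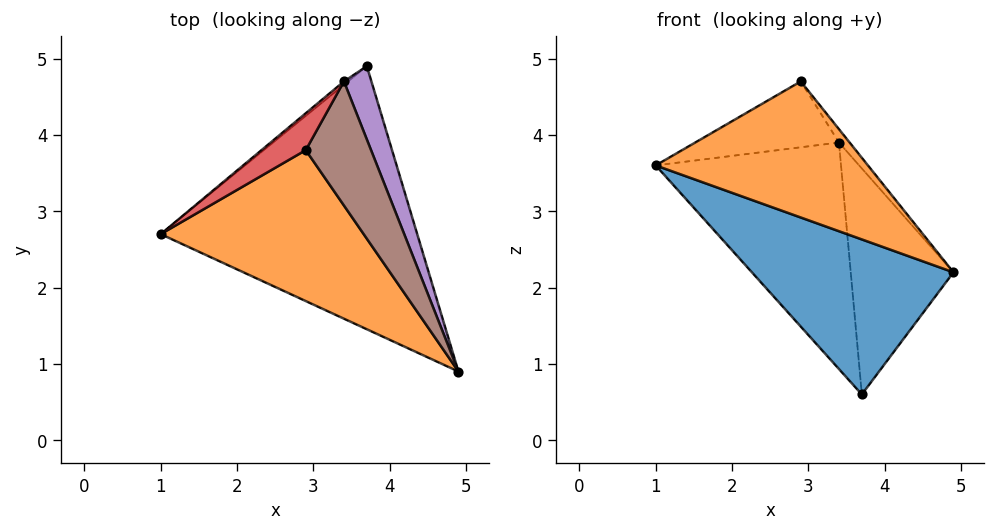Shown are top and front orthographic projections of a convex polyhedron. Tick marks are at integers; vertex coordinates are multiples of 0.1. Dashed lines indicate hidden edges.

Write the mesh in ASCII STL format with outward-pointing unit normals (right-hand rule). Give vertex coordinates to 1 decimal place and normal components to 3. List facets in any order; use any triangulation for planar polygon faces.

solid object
 facet normal -0.478 -0.446 -0.757
  outer loop
   vertex 3.7 4.9 0.6
   vertex 4.9 0.9 2.2
   vertex 1.0 2.7 3.6
  endloop
 endfacet
 facet normal -0.042 -0.669 0.742
  outer loop
   vertex 2.9 3.8 4.7
   vertex 1.0 2.7 3.6
   vertex 4.9 0.9 2.2
  endloop
 endfacet
 facet normal -0.639 0.769 -0.012
  outer loop
   vertex 3.4 4.7 3.9
   vertex 3.7 4.9 0.6
   vertex 1.0 2.7 3.6
  endloop
 endfacet
 facet normal -0.619 0.685 0.384
  outer loop
   vertex 3.4 4.7 3.9
   vertex 1.0 2.7 3.6
   vertex 2.9 3.8 4.7
  endloop
 endfacet
 facet normal 0.940 0.324 0.105
  outer loop
   vertex 3.4 4.7 3.9
   vertex 4.9 0.9 2.2
   vertex 3.7 4.9 0.6
  endloop
 endfacet
 facet normal 0.813 0.062 0.578
  outer loop
   vertex 3.4 4.7 3.9
   vertex 2.9 3.8 4.7
   vertex 4.9 0.9 2.2
  endloop
 endfacet
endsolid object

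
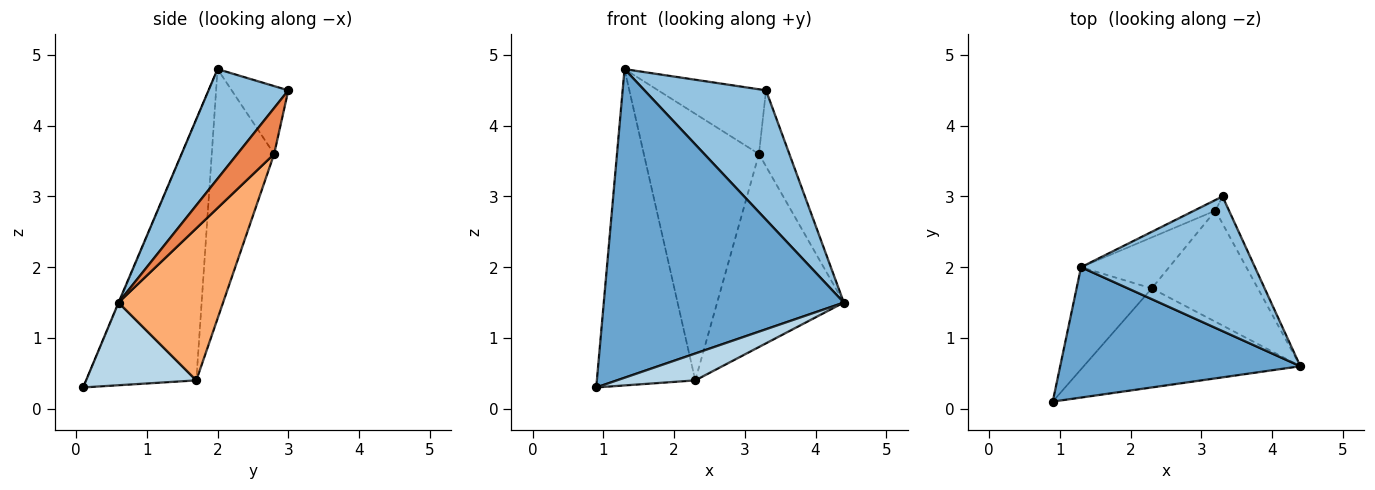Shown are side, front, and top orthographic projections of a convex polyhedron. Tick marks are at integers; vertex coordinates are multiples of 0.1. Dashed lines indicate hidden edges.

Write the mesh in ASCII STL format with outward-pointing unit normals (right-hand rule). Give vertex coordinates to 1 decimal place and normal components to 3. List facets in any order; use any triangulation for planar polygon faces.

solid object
 facet normal -0.002 -0.921 0.389
  outer loop
   vertex 1.3 2.0 4.8
   vertex 0.9 0.1 0.3
   vertex 4.4 0.6 1.5
  endloop
 endfacet
 facet normal 0.414 -0.631 0.656
  outer loop
   vertex 1.3 2.0 4.8
   vertex 4.4 0.6 1.5
   vertex 3.3 3.0 4.5
  endloop
 endfacet
 facet normal 0.346 -0.246 -0.906
  outer loop
   vertex 2.3 1.7 0.4
   vertex 4.4 0.6 1.5
   vertex 0.9 0.1 0.3
  endloop
 endfacet
 facet normal -0.729 0.651 -0.210
  outer loop
   vertex 2.3 1.7 0.4
   vertex 0.9 0.1 0.3
   vertex 1.3 2.0 4.8
  endloop
 endfacet
 facet normal 0.751 0.621 -0.222
  outer loop
   vertex 3.2 2.8 3.6
   vertex 3.3 3.0 4.5
   vertex 4.4 0.6 1.5
  endloop
 endfacet
 facet normal 0.582 0.705 -0.406
  outer loop
   vertex 3.2 2.8 3.6
   vertex 4.4 0.6 1.5
   vertex 2.3 1.7 0.4
  endloop
 endfacet
 facet normal -0.460 0.876 -0.144
  outer loop
   vertex 3.2 2.8 3.6
   vertex 1.3 2.0 4.8
   vertex 3.3 3.0 4.5
  endloop
 endfacet
 facet normal -0.470 0.867 -0.166
  outer loop
   vertex 3.2 2.8 3.6
   vertex 2.3 1.7 0.4
   vertex 1.3 2.0 4.8
  endloop
 endfacet
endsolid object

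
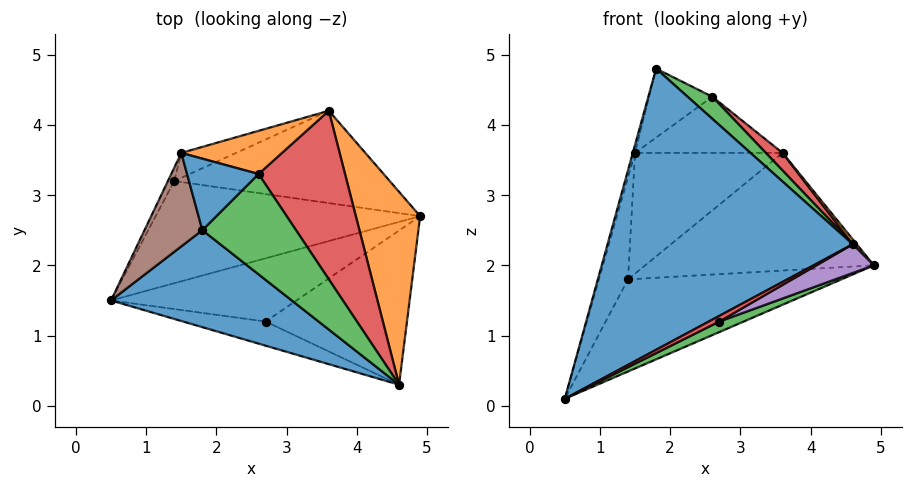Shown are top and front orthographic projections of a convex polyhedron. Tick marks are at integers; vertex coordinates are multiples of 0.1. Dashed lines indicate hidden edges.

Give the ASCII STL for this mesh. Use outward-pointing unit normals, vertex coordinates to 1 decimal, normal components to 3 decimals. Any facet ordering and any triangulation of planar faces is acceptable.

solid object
 facet normal -0.412 -0.862 0.297
  outer loop
   vertex 1.8 2.5 4.8
   vertex 0.5 1.5 0.1
   vertex 4.6 0.3 2.3
  endloop
 endfacet
 facet normal 0.769 -0.016 0.640
  outer loop
   vertex 3.6 4.2 3.6
   vertex 4.6 0.3 2.3
   vertex 4.9 2.7 2.0
  endloop
 endfacet
 facet normal 0.426 -0.149 -0.892
  outer loop
   vertex 2.7 1.2 1.2
   vertex 0.5 1.5 0.1
   vertex 4.9 2.7 2.0
  endloop
 endfacet
 facet normal 0.415 -0.207 -0.886
  outer loop
   vertex 2.7 1.2 1.2
   vertex 4.6 0.3 2.3
   vertex 0.5 1.5 0.1
  endloop
 endfacet
 facet normal 0.434 -0.165 -0.885
  outer loop
   vertex 2.7 1.2 1.2
   vertex 4.9 2.7 2.0
   vertex 4.6 0.3 2.3
  endloop
 endfacet
 facet normal -0.965 0.023 0.262
  outer loop
   vertex 1.5 3.6 3.6
   vertex 0.5 1.5 0.1
   vertex 1.8 2.5 4.8
  endloop
 endfacet
 facet normal -0.852 0.519 -0.068
  outer loop
   vertex 1.4 3.2 1.8
   vertex 0.5 1.5 0.1
   vertex 1.5 3.6 3.6
  endloop
 endfacet
 facet normal -0.269 0.943 -0.195
  outer loop
   vertex 1.4 3.2 1.8
   vertex 1.5 3.6 3.6
   vertex 3.6 4.2 3.6
  endloop
 endfacet
 facet normal 0.137 0.663 -0.736
  outer loop
   vertex 1.4 3.2 1.8
   vertex 4.9 2.7 2.0
   vertex 0.5 1.5 0.1
  endloop
 endfacet
 facet normal 0.146 0.778 -0.611
  outer loop
   vertex 1.4 3.2 1.8
   vertex 3.6 4.2 3.6
   vertex 4.9 2.7 2.0
  endloop
 endfacet
 facet normal -0.317 0.658 0.683
  outer loop
   vertex 2.6 3.3 4.4
   vertex 1.5 3.6 3.6
   vertex 1.8 2.5 4.8
  endloop
 endfacet
 facet normal -0.221 0.774 0.594
  outer loop
   vertex 2.6 3.3 4.4
   vertex 3.6 4.2 3.6
   vertex 1.5 3.6 3.6
  endloop
 endfacet
 facet normal 0.575 -0.176 0.799
  outer loop
   vertex 2.6 3.3 4.4
   vertex 1.8 2.5 4.8
   vertex 4.6 0.3 2.3
  endloop
 endfacet
 facet normal 0.664 -0.077 0.743
  outer loop
   vertex 2.6 3.3 4.4
   vertex 4.6 0.3 2.3
   vertex 3.6 4.2 3.6
  endloop
 endfacet
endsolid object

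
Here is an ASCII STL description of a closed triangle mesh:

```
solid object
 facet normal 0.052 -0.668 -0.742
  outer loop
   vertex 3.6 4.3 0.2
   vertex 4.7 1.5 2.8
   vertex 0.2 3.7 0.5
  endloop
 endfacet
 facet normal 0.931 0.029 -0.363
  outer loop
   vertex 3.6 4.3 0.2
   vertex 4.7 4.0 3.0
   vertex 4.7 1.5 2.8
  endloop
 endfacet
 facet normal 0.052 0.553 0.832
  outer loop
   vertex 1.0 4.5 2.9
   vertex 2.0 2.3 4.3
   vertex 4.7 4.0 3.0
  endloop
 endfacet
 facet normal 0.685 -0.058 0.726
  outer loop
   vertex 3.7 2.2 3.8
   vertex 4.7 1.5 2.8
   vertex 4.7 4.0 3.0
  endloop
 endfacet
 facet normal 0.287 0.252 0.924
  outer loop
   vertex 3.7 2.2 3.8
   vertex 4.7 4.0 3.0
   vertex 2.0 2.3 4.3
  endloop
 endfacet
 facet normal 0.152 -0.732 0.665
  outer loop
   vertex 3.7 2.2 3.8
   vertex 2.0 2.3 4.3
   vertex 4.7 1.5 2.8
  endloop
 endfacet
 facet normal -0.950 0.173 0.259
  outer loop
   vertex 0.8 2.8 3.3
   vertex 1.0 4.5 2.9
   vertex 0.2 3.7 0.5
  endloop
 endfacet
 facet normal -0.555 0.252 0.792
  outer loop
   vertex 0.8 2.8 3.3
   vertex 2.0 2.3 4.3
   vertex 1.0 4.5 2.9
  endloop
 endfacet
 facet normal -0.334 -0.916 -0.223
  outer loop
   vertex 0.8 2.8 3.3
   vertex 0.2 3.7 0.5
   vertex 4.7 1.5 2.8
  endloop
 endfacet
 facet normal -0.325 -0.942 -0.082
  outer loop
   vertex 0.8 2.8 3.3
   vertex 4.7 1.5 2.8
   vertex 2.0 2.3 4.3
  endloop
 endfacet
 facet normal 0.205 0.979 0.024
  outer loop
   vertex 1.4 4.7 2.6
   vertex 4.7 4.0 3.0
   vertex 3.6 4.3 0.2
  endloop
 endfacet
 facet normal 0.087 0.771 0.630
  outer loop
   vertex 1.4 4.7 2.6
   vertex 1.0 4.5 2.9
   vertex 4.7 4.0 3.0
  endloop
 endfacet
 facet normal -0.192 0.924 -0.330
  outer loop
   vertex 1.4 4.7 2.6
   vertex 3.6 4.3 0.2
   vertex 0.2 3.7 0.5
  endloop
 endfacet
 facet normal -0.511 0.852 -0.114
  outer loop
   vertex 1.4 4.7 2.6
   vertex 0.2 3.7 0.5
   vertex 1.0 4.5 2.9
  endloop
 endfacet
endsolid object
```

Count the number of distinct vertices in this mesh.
9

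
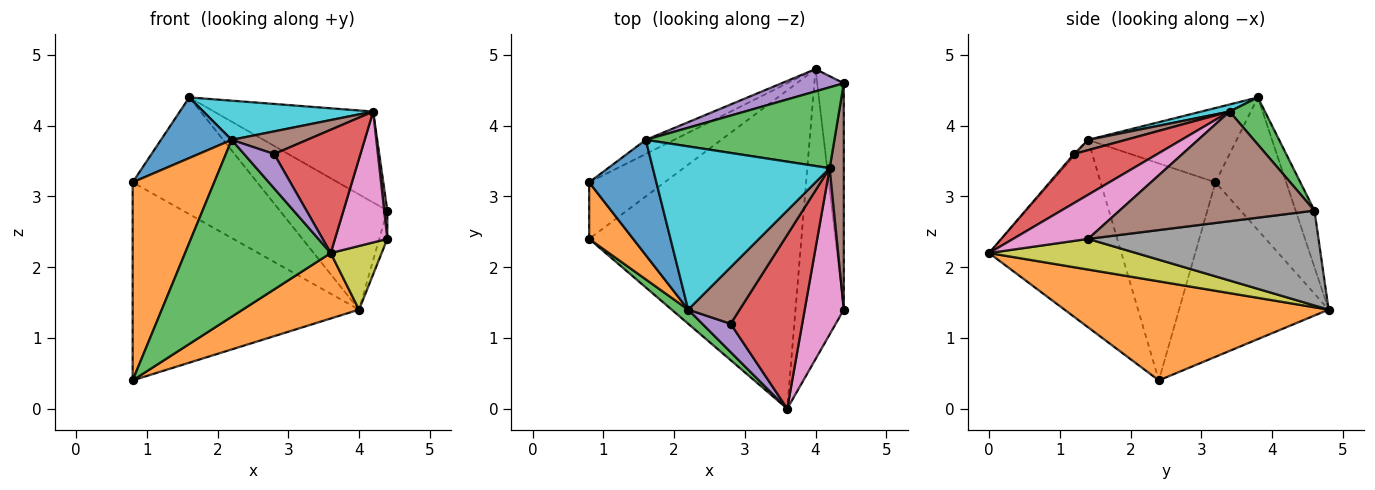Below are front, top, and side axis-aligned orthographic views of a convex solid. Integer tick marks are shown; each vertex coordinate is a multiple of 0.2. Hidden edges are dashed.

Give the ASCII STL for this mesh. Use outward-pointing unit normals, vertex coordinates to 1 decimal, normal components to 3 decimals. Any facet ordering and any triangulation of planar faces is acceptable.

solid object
 facet normal -0.536 0.812 -0.232
  outer loop
   vertex 4.0 4.8 1.4
   vertex 0.8 2.4 0.4
   vertex 0.8 3.2 3.2
  endloop
 endfacet
 facet normal 0.416 -0.183 -0.891
  outer loop
   vertex 4.0 4.8 1.4
   vertex 3.6 0.0 2.2
   vertex 0.8 2.4 0.4
  endloop
 endfacet
 facet normal 0.164 0.737 0.655
  outer loop
   vertex 1.6 3.8 4.4
   vertex 4.2 3.4 4.2
   vertex 4.4 4.6 2.8
  endloop
 endfacet
 facet normal -0.491 0.865 -0.105
  outer loop
   vertex 1.6 3.8 4.4
   vertex 4.0 4.8 1.4
   vertex 0.8 3.2 3.2
  endloop
 endfacet
 facet normal -0.170 0.968 0.187
  outer loop
   vertex 1.6 3.8 4.4
   vertex 4.4 4.6 2.8
   vertex 4.0 4.8 1.4
  endloop
 endfacet
 facet normal 0.992 -0.016 0.128
  outer loop
   vertex 4.4 1.4 2.4
   vertex 4.4 4.6 2.8
   vertex 4.2 3.4 4.2
  endloop
 endfacet
 facet normal 0.663 -0.463 0.588
  outer loop
   vertex 4.4 1.4 2.4
   vertex 4.2 3.4 4.2
   vertex 3.6 0.0 2.2
  endloop
 endfacet
 facet normal 0.962 0.034 -0.270
  outer loop
   vertex 4.4 1.4 2.4
   vertex 4.0 4.8 1.4
   vertex 4.4 4.6 2.8
  endloop
 endfacet
 facet normal 0.527 -0.182 -0.830
  outer loop
   vertex 4.4 1.4 2.4
   vertex 3.6 0.0 2.2
   vertex 4.0 4.8 1.4
  endloop
 endfacet
 facet normal 0.039 -0.233 0.972
  outer loop
   vertex 2.2 1.4 3.8
   vertex 4.2 3.4 4.2
   vertex 1.6 3.8 4.4
  endloop
 endfacet
 facet normal -0.699 -0.333 0.633
  outer loop
   vertex 2.2 1.4 3.8
   vertex 1.6 3.8 4.4
   vertex 0.8 3.2 3.2
  endloop
 endfacet
 facet normal -0.804 -0.571 0.163
  outer loop
   vertex 2.2 1.4 3.8
   vertex 0.8 3.2 3.2
   vertex 0.8 2.4 0.4
  endloop
 endfacet
 facet normal -0.671 -0.739 0.059
  outer loop
   vertex 2.2 1.4 3.8
   vertex 0.8 2.4 0.4
   vertex 3.6 0.0 2.2
  endloop
 endfacet
 facet normal 0.488 -0.505 0.712
  outer loop
   vertex 2.8 1.2 3.6
   vertex 3.6 0.0 2.2
   vertex 4.2 3.4 4.2
  endloop
 endfacet
 facet normal -0.045 -0.771 0.635
  outer loop
   vertex 2.8 1.2 3.6
   vertex 2.2 1.4 3.8
   vertex 3.6 0.0 2.2
  endloop
 endfacet
 facet normal 0.183 -0.365 0.913
  outer loop
   vertex 2.8 1.2 3.6
   vertex 4.2 3.4 4.2
   vertex 2.2 1.4 3.8
  endloop
 endfacet
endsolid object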